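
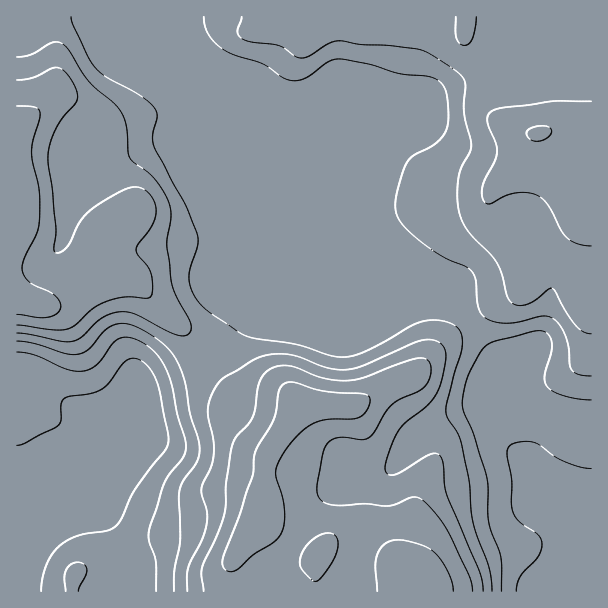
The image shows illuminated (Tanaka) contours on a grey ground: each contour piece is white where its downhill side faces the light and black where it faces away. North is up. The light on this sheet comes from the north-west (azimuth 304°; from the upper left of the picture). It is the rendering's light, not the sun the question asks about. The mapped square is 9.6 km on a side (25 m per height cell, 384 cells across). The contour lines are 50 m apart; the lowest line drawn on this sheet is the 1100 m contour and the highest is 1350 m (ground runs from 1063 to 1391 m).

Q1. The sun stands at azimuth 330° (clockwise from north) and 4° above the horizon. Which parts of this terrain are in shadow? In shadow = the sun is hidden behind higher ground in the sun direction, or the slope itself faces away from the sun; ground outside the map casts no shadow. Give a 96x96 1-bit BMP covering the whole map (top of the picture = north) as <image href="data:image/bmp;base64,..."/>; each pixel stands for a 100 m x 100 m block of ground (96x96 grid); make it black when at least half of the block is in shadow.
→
<image width="96" height="96" href="data:image/bmp;base64,Qk2+BAAAAAAAAD4AAAAoAAAAYAAAAGAAAAABAAEAAAAAAIAEAAATCwAAEwsAAAIAAAAAAAAA////AAAAAAAAAAAAAAAAAAAf/AAAAAAAAAAAAAAP/AAAAAAAAAAAAAAH/gAAAAAAAAAAAAAD/AAAAAAAAAAAAAAB/AAAAAAAAAAAAAAAAAAAAAAAAOAAAAAAAAAAAAAAAfAAAAAAAAAAAAAAAfgAAAAAAAAAAAAAAPgAAAAAAAAAAAAAAHgAAAADwAAAAAAAADgAAAAH4AAAAAAAABAAAAAP8AAAAAAAAAAAAAAP8AAAAAAAAAAAAAAf8AAAADgAAAAAAAAf8AAAAHwAAAAAAAAP4AAAAP4AAAAGBAAP4AAAAf4AAAAf/wAP4AAAA/8AAAAf/4Af4AAcB/8AAAc//8Af4AA+B/+AAA///+A/4AA+D//AAB///+B/wAB+H//AAA////j/wAD+H//gAA//////wAD8P//gAAf/////wAD8f//gAAP/////gAD8f//gAAH/////gAB4///gAAH/////gAAB///gAAD/////gAEB///gAAAAf///AAcD///gAAAAH///AA8H///gAAAAD///AB8H///gAAAAA///AB8P///wAAAAAP//gB8f///wAAAAAB//4Acf///wAAAAAA///wE////wAAAAAAf//8B////wAAAAAAP//+D////4AAAAAAH//+D////4AAAAAAD//+D////4AAAAAAA///H////4AAAAAAAP/+H////wAAAAAAAH/+P////gAAAAAAAD/+P///+AAAAAAAAB/+H///8AAAAAAAAAf8CAP/wAAAAAAAAAH8AAH/wDAAAAAAAAD4AAB/gPgAAAAAAABwAAAGAfAAAAAAAAAAAAAAA/AAAAAAAAAAAAAAB/AAAAAAAAAAAcAAB/gAAAAAAAAAA+AAB/gAAAAAAAAAF+AAD/wAAAAAAAAAN/AAP/wAAAAAAAAAf/AAf4AAAAAAAAAAf/AA/4AAAAAAAAAAN/AA/wAAAAAAAAAAF/AB/wAAAAAAAAAAA/AA/wAAAAAAAAAAA/AAfgAAAAAAAAIAA/AAPgAAAAAAAAcAA/AAAAAAAAAAAA8AAfgAAAAAAAAAAA+AAfwAAAAAAAAAAAeAAf4AAAAAAAAAAAOAAP4AAAAAAAAAAAGAAH4AAAAAAAAAAAB+AP8AAAAAAAAAAAB/Af8AAAAAAAAAAAA/Af8AAAAAAAAAAAA/A/+AAAAAAAAAAAAfA/+AAAAAAAAAAAAPA/+AAAAAAAAAAAAAA/+AAAAAAAAAAAAAAf+AAAAAAAAAAAAAAP8AAAAAAHwAAAAAAH8AAAAAAf8DAAAAAD4AAAAAB/+fwAAAAB4AAAAA////4AAAAAwAAAAD////4AAAAAAAAAAf////4AAAAAAAAAA/////8AAAAAAAAAB/////8AAAAAAAAAD/////+cAAAAAAAAP/P////+AAAAAAAAf/H///5+AAAAAAAAf/H//wA+AAAAAAAAf/D//wAcAAAAAAAAD+B//gAAAAAAAAAAAAA//gAAAAAAAAAAAAA8fgAAAAAAAAAAAAAIDAAAAAAAAAAAAAAAAAAAAAA="/>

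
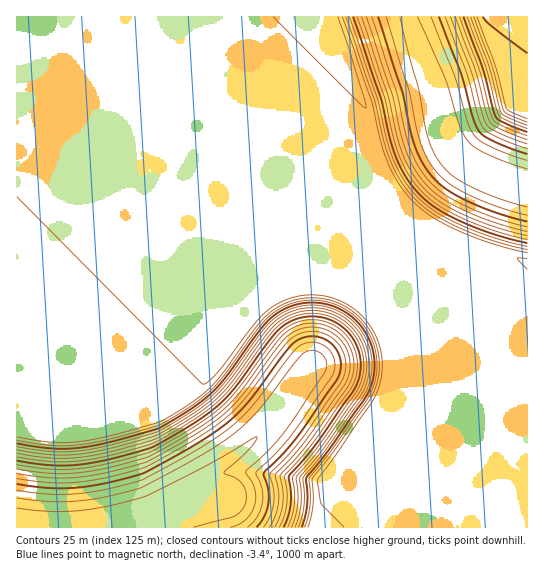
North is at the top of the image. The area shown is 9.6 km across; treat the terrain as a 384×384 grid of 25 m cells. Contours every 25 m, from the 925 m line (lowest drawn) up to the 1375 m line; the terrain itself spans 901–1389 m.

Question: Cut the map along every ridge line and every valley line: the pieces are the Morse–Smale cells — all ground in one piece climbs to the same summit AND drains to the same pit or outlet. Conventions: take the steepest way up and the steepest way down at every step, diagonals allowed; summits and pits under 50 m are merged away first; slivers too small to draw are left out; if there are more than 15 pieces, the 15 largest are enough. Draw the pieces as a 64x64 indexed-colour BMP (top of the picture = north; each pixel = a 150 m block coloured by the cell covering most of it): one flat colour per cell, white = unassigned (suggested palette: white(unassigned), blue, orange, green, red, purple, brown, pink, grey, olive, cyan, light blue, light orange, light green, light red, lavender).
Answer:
<image width="64" height="64" href="data:image/bmp;base64,Qk12CAAAAAAAAHYAAAAoAAAAQAAAAEAAAAABAAQAAAAAAAAIAAATCwAAEwsAABAAAAAAAAAA////ALR3HwAOf/8ALKAsACgn1gC9Z5QAS1aMAMJ34wB/f38AIr28AM++FwDox64AeLv/AIrfmACWmP8A1bDFABERERERERERERERERERERERERERERERERERERERERERERERERERERERERERERERERERERERERERERERERERERERERERERERERERERERERERERERERERERERERERERERERERERERERERERERERERERERERERERERERERERERERERERERERERERERERERERERERERERERERERERERERERERERERERERERERERERERERERERERERERERERERERERERERERERERERERERERERERERERERERERERERERERERERERERERERERERERERERERERERERERERERERERERERERERERERERERERERERERERERERERERERERERERERERERERERERERERERERERERERERERERERERERERERERERERERERERERERERERERERERERERERERERERERERERERERERERERERERERERERERERERERERERERERERERERERERERERERERERERERERERERERERERERERERERERERERERERERERERERERERERERERERERERERERERERERERERERERERERERERERERERERERERERERERERERERERERERERERERERERERERERERERERERERERERERERERERERERERERERERERERERERERERERERERERERERERERERERERERERERERERERERERERERERERERERERERERERERERERERERERERERERERERERERERERERERERERERERERERERERERERERERERERERERERERERERERERERERERERERERERERERERERERERERERERERERERERERERERERERERERERERERERERERERERERERERERERERERERERERERERERERERERERERERERERERERERERERERERERERERERERERERERERERERERERERERERERERERERERERERERERERERERERERERERERERERERERERERERERERERERERERERERERERERERERERERERERERERERERERERERERERERERERERERERERERERERERERERERERERERERERERERERERERERERERERERERERERERERERERERERERERERERERERERERERERERERERERERERERERERERERERERERERERERERERERERERERERERERERERERERERERERERERERERERERERERERERERERERERERERERERERERERERERERERERERERERERERERERERERERERERERERERERERERERERERERERERERERERERERERERERERERERERERERERERERERERERERERERERERERERERERERERERERERERERERERERERERERERERERERERERERERESERERERERERERERERERERERERERERERERERERERESIiIRERERERERERERERERERERERERERERERERERERIiIiIhERERERERERERERERERERERERERERERERERESIiIiIiEREREREREREREREREREREREREREREREREREiIiIiIiIREREREREREREREREREREREREREREREREREiIiIiIiIhEREREREREREREREREREREREREREREREREiIiIiIiIiEREREREREREREREREREREREREREREREREiIiIiIiIiIREREREREREREREREREREREREREREREREiIiIiIiIiIhEREREREREREREREREREREREREREREREiIiIiIiIiIiEREREREREREREREREREREREREREREREiIiIiIiIiIzMRERERERERERERERERERERERERERERESIiIiIiIjMzMxERERERERERERERERERERERERERERESIiIiIiIzMzMzERERERERERERERERERERERERERERERIiIiIiIzMzMzMREREREREREREREREREREREREREREREiIiIiIzMzMzMxEREREREREREREREREREREREREREREiIiIiIjMzMzMzERERERERERERERERERERERERERERESIiIiIjMzMzMzMRERERERERERERERERERERERERERERIiIiIiMzMzMzMxEREREREREREREREREREREREREREREiIiIiIzMzMzMzERERERERERERERERERERERERERERESIiIiIjMzMzMzMRERERERERERERERERERERERERERESIiIiIiMzMzMzMxERERERERERERERERERERERERERERIiIiIiMzMzMzMzERERERERERERERERERERERERERERIiIiIiIzMzMzMzMREREREREREREREREREREREREREREiIiIiIjMzMzMzMxERERERERERERERERERERERERERESIiIiIjMzMzMzMzERERERERERERERERERERERERERESIiIiIiMzMzMzMzMRERERERERERERERERERERERERERIiIiIiIzMzMzMzMxEREREREREREREREREREREREREREiIiIiIzMzMzMzMzEREREREREREREREREREREREREREiIiIiIjMzMzMzMzMRERERERERERERERERERERERERESIiIiIiMzMzMzMzMxERERERERERERERERERERERERERIiIiIiMzMzMzMzMz"/>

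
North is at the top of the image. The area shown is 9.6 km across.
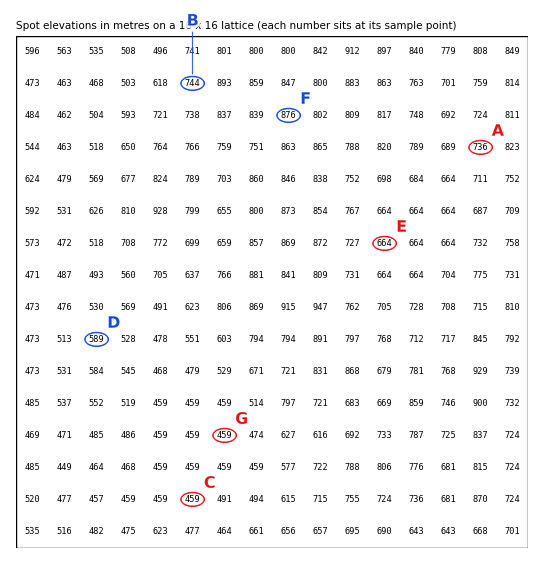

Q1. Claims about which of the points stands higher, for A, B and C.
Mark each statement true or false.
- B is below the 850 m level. true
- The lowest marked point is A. false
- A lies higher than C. true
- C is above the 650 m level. false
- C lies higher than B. false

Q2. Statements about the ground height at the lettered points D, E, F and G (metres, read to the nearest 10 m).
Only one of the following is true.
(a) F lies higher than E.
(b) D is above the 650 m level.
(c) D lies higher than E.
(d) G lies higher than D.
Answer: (a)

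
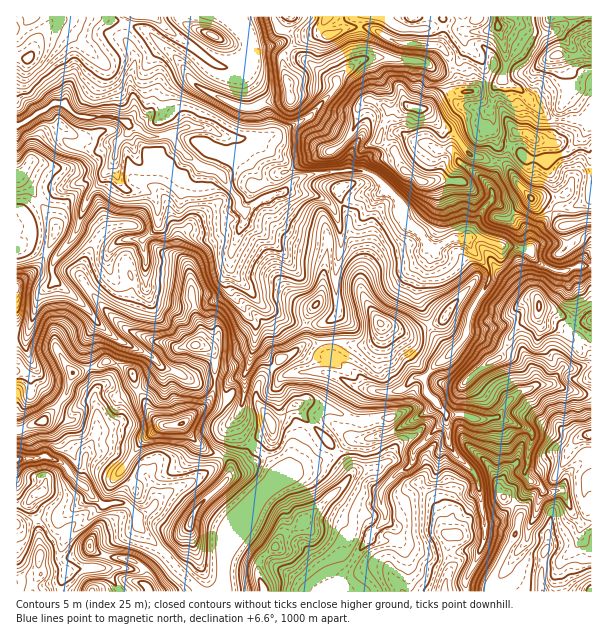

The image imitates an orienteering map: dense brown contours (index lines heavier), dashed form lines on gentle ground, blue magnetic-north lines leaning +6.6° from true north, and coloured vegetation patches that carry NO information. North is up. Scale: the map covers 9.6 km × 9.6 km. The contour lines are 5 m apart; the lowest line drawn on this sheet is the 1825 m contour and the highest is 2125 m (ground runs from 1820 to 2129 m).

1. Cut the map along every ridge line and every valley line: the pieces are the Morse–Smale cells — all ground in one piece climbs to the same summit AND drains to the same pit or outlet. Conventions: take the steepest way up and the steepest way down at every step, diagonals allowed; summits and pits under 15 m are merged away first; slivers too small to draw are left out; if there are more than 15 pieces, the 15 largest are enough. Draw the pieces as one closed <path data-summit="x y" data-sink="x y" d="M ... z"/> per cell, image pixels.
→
<path data-summit="591 591" data-sink="17 126" d="M155 16l-23 0-6 11-2 9 10 20 0 9-4 12 0 12 3 6 1 16-6 11-17-6-31 0-5-1-10-11-11-1-38 23 0 122 14-2 26 12-4 8 2 12 9 11 9 6 3 0 35-24 2 5 8 7 26 0 0 10 7 8 18 5 17 0 6-4 16 0 9-2 10-9-1-12 3-9 4 9-5 11 26 34-2 21 27 29 3 2 16-4 23 0 15 4 18 10 10 2-10-15-26-19-4-30 12-10-2-44 6-24-2-19-8-18 31-15 15 0 7-3-1-5-12-11-12-5-43 4-15 2-8 5-12-21-36-23 2-17 0-19-8-32-3-2-16 0-9-5-20-16-27-18z"/><path data-summit="417 108" data-sink="17 126" d="M326 16l-92 1 14 21 4 11 27-6 6 1 42 34 10 3-3 9-26 28-32 16-28 4 34 22 12 21 14-6 34-5 18 0 12 5 26 26 6 20 12 8 6 7 5 9 7 5 19-12 29 0 18 8 28 4 2-2 0-8-6-13-32-27-2-18 6-11 3-16-1-11 17 4 12 10 21 2 16-6 6-4 13-13 5-8 0-4-6-5-30 0-16-12-11-12-5 5 2 18-4 6 0 7-2 1-18-27-13-4-11-11-12 1-2-2-10-33-10-11-39-3-35-17-22 2-15 8-5-9z"/><path data-summit="539 306" data-sink="17 126" d="M482 238l-14 0 0 2 6 12 14 17 0 13-19 33-3 20-4 7-36 33-2 8 3 10 20 22 18 0 12 5 21-4 7-11 13-13 18-7 15-1 28 10 12 0 1-128-16 0-9 5-10 0-15-6-10-10-2-5-30-4z"/><path data-summit="380 323" data-sink="17 126" d="M386 190l-8 4-15 0-31 15 5 7 5 20 0 10-6 24 2 44-10 7-2 6 4 27 26 19 12 15 6 3 16 1 12-2 14-12 9 0 13-16 13-9-18-20-15-34 0-15 12-24 4-5 0-4-7-6-5-9-18-15-6-20z"/><path data-summit="591 591" data-sink="17 126" d="M465 415l-19 1 2 27 6 10 18 17 4 7 10 50-4 19-16 32 0 13 125 1 1-68-10 0-5-5-16-29-12 3-4-1-6-8-9-3-4-5-2-5 4-4 0-14 4-13-2-9-33-15-9 4-11 0z"/><path data-summit="444 591" data-sink="17 126" d="M446 421l-32 31 0 7-4 6-14 9-12 14-4 6 0 9 5 9 0 7 9 9-2 8-5 5-9 0-10-4-26 39-2 6 5 10 121-1 0-13 16-32 4-19-10-50-4-7-21-21-3-6 0-15z"/><path data-summit="264 591" data-sink="17 126" d="M437 403l-5 6-33 19-16 8-33 4-13 13 13 15 0 8-51 52-14 6-9 12-16 14-1 18 5 14 80-1-4-9 2-6 25-34 3-8 15-15 0-7-5-9 0-9 4-6 12-14 14-9 4-6 0-7 32-32 0-6z"/><path data-summit="29 59" data-sink="17 126" d="M131 16l-114 0-1 109 11-4 27-18 11 1 10 11 5 1 31 0 17 6 6-11 0-9-4-13 0-12 4-12 0-9-10-20z"/><path data-summit="195 345" data-sink="17 126" d="M231 270l-3 9 1 12-10 9-9 2-16 0-6 4-17 0-15-4-8-6-2-13-26 0-8-7-2-5-37 25 38 40 39 19 14 13 12 4 22 12 29 0 6-5 10-3 4-5 9-38-2-12-8-9-16-22 5-11z"/><path data-summit="182 423" data-sink="17 459" d="M108 361l-17 7 0 4 6 12-3 14 3 10 0 23-11 21-2 22-5 8 16 17 9 6 16-3 6-13 11-11 9-3 6 13 4 14 15-12 27-12 22-17 1-5-17-6-22-26-21 0-13-14-4-12-8-11-3-13-8-7z"/><path data-summit="191 522" data-sink="17 459" d="M252 445l-21 24-3-8-6-4-10 12-21 13-27 12-15 17-11 7 0 6 7 10 55 58 16 0 7-7 1-31 17-21 17-33 14-14 5-9 1-4-4-8z"/><path data-summit="591 435" data-sink="17 126" d="M551 384l-15 1-18 7-13 13-7 12 32 14 2 9-4 13 0 14-4 4 5 9 10 4 6 8 4 1 12-3 16 29 5 5 9-1 1-128-13-1z"/><path data-summit="182 423" data-sink="17 126" d="M98 324l-10 11-3 9 5 22 5 1 13-6 21 9 4 4 3 13 8 11 4 12 13 14 21 0 22 26 18 7 7-11-1-18 8-11 6-13 4-15-2-12-11 2-6 5-33-2-18-10-12-4-14-13-30-13z"/><path data-summit="417 108" data-sink="498 27" d="M497 16l-170 0-3 11 5 9 15-8 22-2 35 17 39 3 10 11 10 33 2 2 12-1 11 11 13 4 16 25 4 2 4-14-2-18 4-6-22-17 4-12 0-9-8-30z"/><path data-summit="42 422" data-sink="17 126" d="M56 282l-9 6-10 12-12 42 5 20-9 8-5 1 1 59 24-8 15-14 11-15 5-18 18-7-5-24 3-9 9-12-9-14z"/>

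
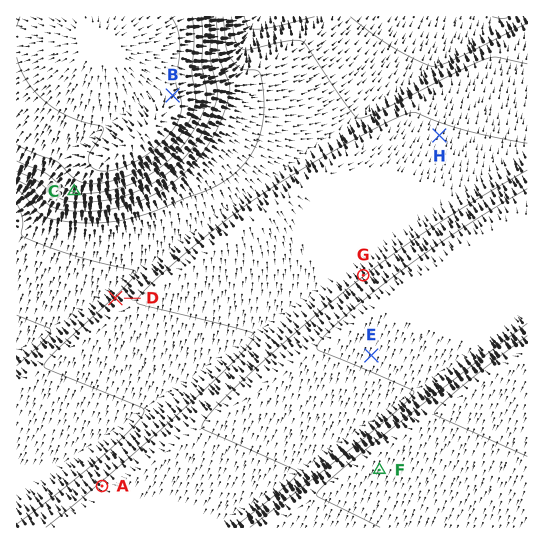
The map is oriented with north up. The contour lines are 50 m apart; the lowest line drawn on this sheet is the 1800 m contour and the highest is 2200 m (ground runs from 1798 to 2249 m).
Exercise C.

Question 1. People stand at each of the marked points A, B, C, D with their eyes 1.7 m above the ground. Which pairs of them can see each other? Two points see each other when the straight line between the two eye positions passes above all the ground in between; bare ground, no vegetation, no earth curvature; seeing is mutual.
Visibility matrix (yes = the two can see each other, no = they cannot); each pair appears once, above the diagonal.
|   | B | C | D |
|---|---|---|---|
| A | no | yes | no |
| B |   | no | no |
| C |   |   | yes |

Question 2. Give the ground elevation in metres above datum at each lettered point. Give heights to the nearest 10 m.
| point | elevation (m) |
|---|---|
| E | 2060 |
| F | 2120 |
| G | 2000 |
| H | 1960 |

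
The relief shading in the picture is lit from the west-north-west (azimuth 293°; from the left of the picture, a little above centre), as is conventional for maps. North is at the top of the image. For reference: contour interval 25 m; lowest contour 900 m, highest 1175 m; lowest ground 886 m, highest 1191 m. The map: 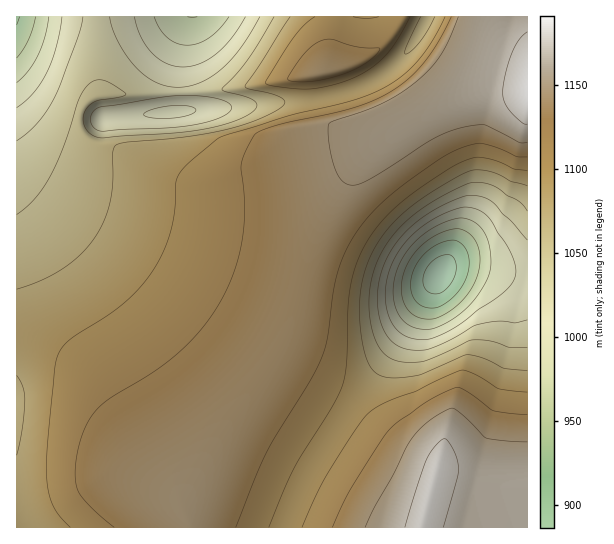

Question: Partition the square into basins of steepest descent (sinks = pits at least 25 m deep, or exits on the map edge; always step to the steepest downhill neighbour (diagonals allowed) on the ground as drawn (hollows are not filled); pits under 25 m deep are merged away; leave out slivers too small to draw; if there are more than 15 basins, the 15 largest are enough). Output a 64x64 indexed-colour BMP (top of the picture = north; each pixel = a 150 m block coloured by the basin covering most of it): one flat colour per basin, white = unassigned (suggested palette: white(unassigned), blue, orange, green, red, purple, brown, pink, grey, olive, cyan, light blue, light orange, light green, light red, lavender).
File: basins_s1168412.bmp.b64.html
<image width="64" height="64" href="data:image/bmp;base64,Qk12CAAAAAAAAHYAAAAoAAAAQAAAAEAAAAABAAQAAAAAAAAIAAATCwAAEwsAABAAAAAAAAAA////ALR3HwAOf/8ALKAsACgn1gC9Z5QAS1aMAMJ34wB/f38AIr28AM++FwDox64AeLv/AIrfmACWmP8A1bDFABERERERERERERERIiIiIiIiIiIiIiIiIiIiIiIiIiIiERERERERERERERIiIiIiIiIiIiIiIiIiIiIiIiIiIiIREREREREREREREiIiIiIiIiIiIiIiIiIiIiIiIiIiIhERERERERERERESIiIiIiIiIiIiIiIiIiIiIiIiIiIiERERERERERERERIiIiIiIiIiIiIiIiIiIiIiIiIiIiIRERERERERERERESIiIiIiIiIiIiIiIiIiIiIiIiIiIhEREREREREREREREiIiIiIiIiIiIiIiIiIiIiIiIiIiERERERERERERERESIiIiIiIiIiIiIiIiIiIiIiIiIiIREREREREREREREREiIiIiIiIiIiIiIiIiIiIiIiIiIhERERERERERERERESIiIiIiIiIiIiIiIiIiIiIiIiIiEREREREREREREREREiIiIiIiIiIiIiIiIiIiIiIiIiIRERERERERERERERESIiIiIiIiIiIiIiIiIiIiIiIiIhEREREREREREREREREiIiIiIiIiIiIiIiIiIiIiIiIiERERERERERERERERERIiIiIiIiIiIiIiIiIiIiIiIiIRERERERERERERERERESIiIiIiIiIiIiIiIiIiIiIiIhERERERERERERERERERIiIiIiIiIiIiIiIiIiIiIiIiERERERERERERERERERESIiIiIiIiIiIiIiIiIiIiIiIREREREREREREREREREREiIiIiIiIiIiIiIiIiIiIiIhERERERERERERERERERESIiIiIiIiIiIiIiIiIiIiIiEREREREREREREREREREREiIiIiIiIiIiIiIiIiIiIiIRERERERERERERERERERERIiIiIiIiIiIiIiIiIiIiIhEREREREREREREREREREREiIiIiIiIiIiIiIiIiIiIiERERERERERERERERERERERIiIiIiIiIiIiIiIiIiIiIREREREREREREREREREREREiIiIiIiIiIiIiIiIiIiIhERERERERERERERERERERERIiIiIiIiIiIiIiIiIiIiEREREREREREREREREREREREiIiIiIiIiIiIiIiIiIiIRERERERERERERERERERERERIiIiIiIiIiIiIiIiIiIhEREREREREREREREREREREREiIiIiIiIiIiIiIiIiIiERERERERERERERERERERERESIiIiIiIiIiIiIiIiIiIRERERERERERERERERERERERIiIiIiIiIiIiIiIiIiIhERERERERERERERERERERERESIiIiIiIiIiIiIiIiIiERERERERERERERERERERERERIiIiIiIiIiIiIiIiIiIREREREREREREREREREREREREiIiIiIiIiIiIiIiIiIhERERERERERERERERERERERESIiIiIiIiIiIiIiIiIiEREREREREREREREREREREREREiIiIiIiIiIiIiIiIiIRERERERERERERERERERERERESIiIiIiIiIiIiIiIiIhERERERERERERERERERERERERIiIiIiIiIiIiIiIiIiERERERERERERERERERERERERESIiIiIiIiIiIiIiIiIRERERERERERERERERERERERERIiIiIiIiIiIiIiIiIhERERERERERERERERERERERERESIiIiIiIiIiIiIiIiERERERERERERERERERERERERERIiIiIiIiIiIiIiIiIRERERERERERERERERERERERERESIiIiIiIiIiIiIiIhEREREREREREREREREREREREREREiIiIiIiIiIiIiIiERERERERERERETMzMzMRERERERESIiIiIiIiIiIiIiIRERERERERERMzMzMzMzMzMxEREREiIiIiIiIiIiIiIhERERERERETMzMzMzMzMzMzMzMxERIiIiIiIiIiIiIiERERERERETMzMzMzMzMzMzMzMzMzESIiIiIiIiIiIiIRERERERMzMzMzMzMzMzMzMzMzMzMzEiIiIiIiIiIiIhERERETMzMzMzMzMzMzMzMzMzMzMzMzIiIiIiIiIiIiERERETMzMzMzMzMzMzMzMzMzMzMzMRERIiIiIiIiIiIRERERMzMzMzMzMzMzMzMzMzMzMzERERERIiIiIiIiIhEREREzMzMzMzMzMzMzMzMzMzMzERERERERIiIiIiIiERERETMzMzMzMzMzMzMzMzMzMzMRERERERERIiIiIiIREREREzMzMzMzMzMzMzMzMzMzMxERERERERERIiIiIhERERERRERERDMzMzMzMzMzMzMxERERERERERERIiIiERERERFEREREREREREREMzMzMzEREREREREREREREREREREREUREREREREREREREREQzMRERERERERERERERERERERERRERERERERERERERERERBERERERERERERERERERERERFEREREREREREREREREREEREREREREREREREREREREREUREREREREREREREREREQRERERERERERERERERERERERRERERERERERERERERERBERERERERERERERESERERERFEREREREREREREREREREEREREREREREREREiIREREREUREREREREREREREREREQRERERERERERERESIhERERERRERERERERERERERERERBERERERERERERERIi"/>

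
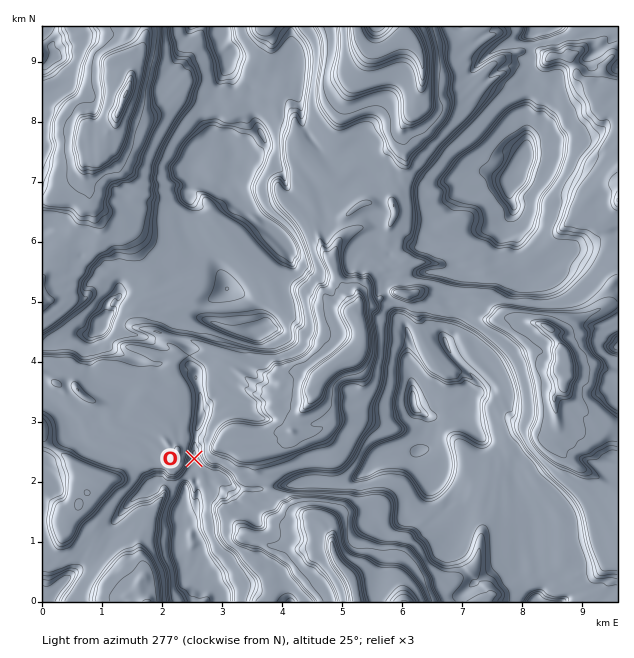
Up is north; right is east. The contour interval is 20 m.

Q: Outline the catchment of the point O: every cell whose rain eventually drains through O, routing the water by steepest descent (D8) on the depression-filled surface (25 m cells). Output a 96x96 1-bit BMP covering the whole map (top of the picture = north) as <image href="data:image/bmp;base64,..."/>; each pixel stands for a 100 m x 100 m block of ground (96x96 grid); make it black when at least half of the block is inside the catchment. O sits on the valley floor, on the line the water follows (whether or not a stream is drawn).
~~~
<image width="96" height="96" href="data:image/bmp;base64,Qk2+BAAAAAAAAD4AAAAoAAAAYAAAAGAAAAABAAEAAAAAAIAEAAATCwAAEwsAAAIAAAAAAAAA////AAAAAAAAAAAAAAAAAAAAAAAAAAAAAAAAAAAAAAAAAAAAAAAAAAAAAAAAAAAAAAAAAAAAAAAAAAAAAAAAAAAAAAAAAAAAAAAAAAAAAAAAAAAAAAAAAAAAAAAAAAAAAAAAAAAAAAAAAAAAAAAAAAAAAAAAAAAAAAAAAAAAAAAAAAAAAAAAAAAAAAAAAAAAAAAAAAAAAAAAAAAAAAAAAAAAAAAAAAAAAAAAAAAAAAAAAAAAAAAAAAAAAAAAAAAAAAAAAAAAAAAAAAAAAAAAAAAAAAAAAAAAAAAAAAAAAAAAAAAAAAAAAAAAAAAAAAAAAAAAAAAAAAAAAAAAAAAAAAAAAAAAAAAAAAAAAAAAAAAAAAAAAAAAAAAAAAAAAAAAAAAAAAAAAAAAAAAAAAAAAAAAAAAAAAP4AAAAAAAAAAAAAAf//AAAAAAAAAAAAA///8AAAAAAAAAAAB///8AAAAAAAAAAAD///8AAAAAAAAAAAP///+AAAAAAAAAAAP///+AAAAAAAAAAAP////AAAAAAAAAAAP////AAAAAAAAAAAH///gAAAAAAAAAAAAP/+AAAAAAAAAAAAAP/4AAAAAAAAAAAAAP/wAAAAAAAAAAAAAP/gAAAAAAAAAAAAAP+AAAAAAAAAAAAAAPgAAAAAAAAAAAAAAAAAAAAAAAAAAAAAAAAAAAAAAAAAAAAAAAAAAAAAAAAAAAAAAAAAAAAAAAAAAAAAAAAAAAAAAAAAAAAAAAAAAAAAAAAAAAAAAAAAAAAAAAAAAAAAAAAAAAAAAAAAAAAAAAAAAAAAAAAAAAAAAAAAAAAAAAAAAAAAAAAAAAAAAAAAAAAAAAAAAAAAAAAAAAAAAAAAAAAAAAAAAAAAAAAAAAAAAAAAAAAAAAAAAAAAAAAAAAAAAAAAAAAAAAAAAAAAAAAAAAAAAAAAAAAAAAAAAAAAAAAAAAAAAAAAAAAAAAAAAAAAAAAAAAAAAAAAAAAAAAAAAAAAAAAAAAAAAAAAAAAAAAAAAAAAAAAAAAAAAAAAAAAAAAAAAAAAAAAAAAAAAAAAAAAAAAAAAAAAAAAAAAAAAAAAAAAAAAAAAAAAAAAAAAAAAAAAAAAAAAAAAAAAAAAAAAAAAAAAAAAAAAAAAAAAAAAAAAAAAAAAAAAAAAAAAAAAAAAAAAAAAAAAAAAAAAAAAAAAAAAAAAAAAAAAAAAAAAAAAAAAAAAAAAAAAAAAAAAAAAAAAAAAAAAAAAAAAAAAAAAAAAAAAAAAAAAAAAAAAAAAAAAAAAAAAAAAAAAAAAAAAAAAAAAAAAAAAAAAAAAAAAAAAAAAAAAAAAAAAAAAAAAAAAAAAAAAAAAAAAAAAAAAAAAAAAAAAAAAAAAAAAAAAAAAAAAAAAAAAAAAAAAAAAAAAAAAAAAAAAAAAAAAAAAAAAAAAAAAAAAAAAAAAAAAAAAAAAAAAAAAAAAAAAAAAAAAAAAAAAAAAAAAAAAAAAAAAAAAAAAAAAAAAAAAAAAAAAAAAAAAAAAAAAAAAAAAAAAAAAAAAAAAAAAAAAAAAA="/>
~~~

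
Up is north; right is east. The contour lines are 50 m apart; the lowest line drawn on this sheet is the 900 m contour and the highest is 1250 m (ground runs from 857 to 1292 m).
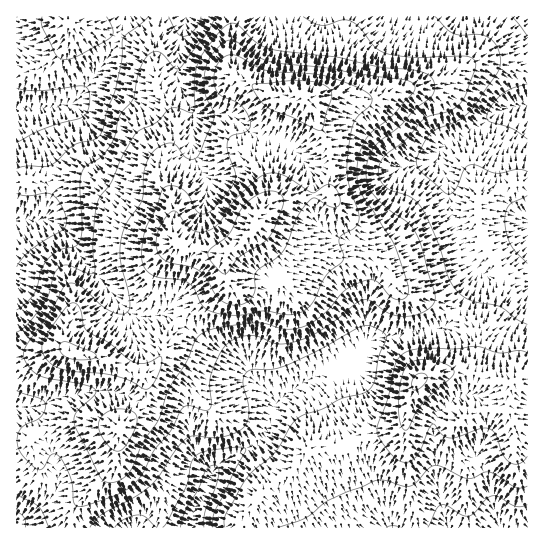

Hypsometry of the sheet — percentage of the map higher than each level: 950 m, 88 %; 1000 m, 67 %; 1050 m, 45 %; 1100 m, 29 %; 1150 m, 16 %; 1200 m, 5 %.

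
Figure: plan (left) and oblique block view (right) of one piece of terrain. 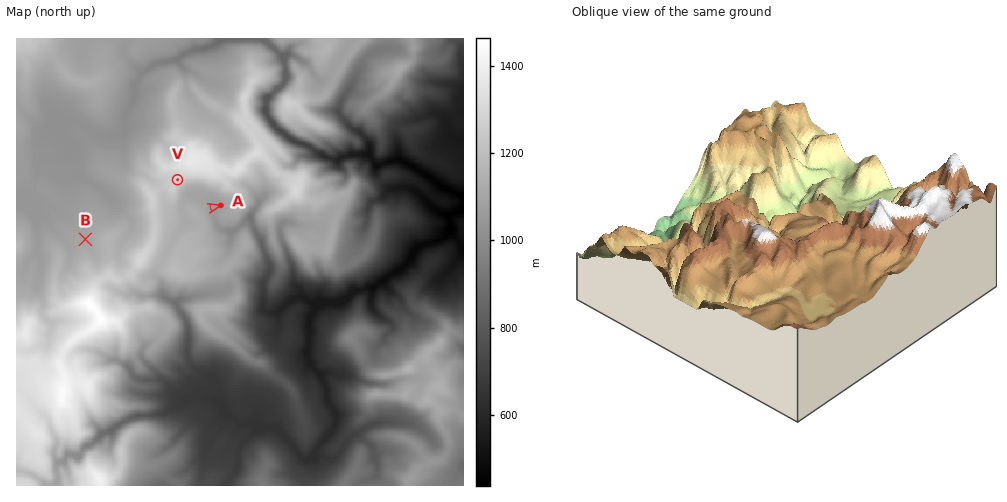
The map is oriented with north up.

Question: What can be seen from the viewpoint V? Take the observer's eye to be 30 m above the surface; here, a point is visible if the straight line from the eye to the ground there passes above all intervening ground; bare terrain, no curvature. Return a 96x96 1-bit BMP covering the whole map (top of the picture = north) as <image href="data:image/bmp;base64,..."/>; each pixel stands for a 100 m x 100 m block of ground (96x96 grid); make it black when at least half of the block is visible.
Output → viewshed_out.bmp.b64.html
<image width="96" height="96" href="data:image/bmp;base64,Qk2+BAAAAAAAAD4AAAAoAAAAYAAAAGAAAAABAAEAAAAAAIAEAAATCwAAEwsAAAIAAAAAAAAA////AAAAAAAAADAAEAAcAD4P8AAAADgAAAAIAB4D+AAAAHwAAAAAAB8D+AAAB/4AAAAAAA+D/AAAA/gAAAAAAA+D/wAAAfkDAAAAAAfH/+AAAeEBwAAAAAfHnwAAAEMAAAAAAAPsBgAAAAcAAAAAAAPwBAAAAAMAAAAAAAXgAAAAAAEDAAAAAAL/4AAAAAHOAAAAAAMfgAAAAAD8AAAAAAEAAAAAAAAQAAAAAAGAAAAAAAAAAAAAAAHAAAAAAAAAAAAAAADgAAAAABAAAAAAAAHgAAAAABAAAAAAAAHgAAAAAAAAAAAAAAPgAwAAAAAAAAAAAAP584AAAAAAAAAAAAP/8QAAAAAAAAAAAAH4GGAAAAAAAAAAAABgAGAAAAAAAAAAAAB+AHAAAAAAAAAAAAB/8OAAAAAAAAAAAAB/+AAAAAAAAAAAAADB/wCAAAAAAAAAAADA/wAAAAAAAAAAAADA/4AAAAAAAAAAAAAA/8AAAAAAAAAAAAYA/+AwAAAAAAAAAAcA/+AwAAEAAAAAAAeA//A4AAEAAAAAAAP+cHg4AAIAAAAAAAH/ADk4AD4AAAAAAAH4ADh4AD+AgAAAAADgAAB4AH/DAwAAAAAAAADwAPv+A/wAAAAAAADg//g8AD4AAAAAAADA//AAAAMAAAAAAACA3+AAAAEAAAAAAACA88AAAAAAAAAAAACA78AMAAAAAAAAAACA++YAAAAAAAAAAADA8f4AHxAAAAAAAADA8/4D+fgAAgAAAADAZ/wD/B4ABgAAAADgZxwz/g8ABAAAAADgQAHz/48ADCAAAADggAD///+BGOAAAADwAAA///vDGeAAAADwAAAP//PCP/AAAADwAAAH///CP/AAAADwAAAH/5jCPgAAAADwAAAH/5AGAAAAAADwAAAH//gOAAAAAADwAAAH//4MAAAAAADwAAAH//4OAAAAAAD4AAAH//8HAAAAAAD+AAAHf/+DgAAAAAD/gAAHf/+B4AAAAAD/wAAPf/8AcAAAAAD34AAPf/gAMAAAAAD/+AAf//gAeAAAAAD//gAf//gAeAAAAAD///gD/+AAOAAAAAD///wB/4IAAAAAAAD///gAPgAAAAAAAAD///AAAAAAAAAAAAD//8AAAAAAAAAAAAD//4AAAAAAAAAAAAD//wAAAAAAAAAAAAD//AAAAAAAAAAAAAD//AAAAAAAAAAAAAD/8AAAAAAAAAAAAAD/4AAAAAAAAAAAAAD/wAAAAAAAAAAAAAD/gAAAAAAAAAAAAAD/AAAAAAAAAAAAAAD+AAAAAAAAAAAAAAD8AAAAAAAAAAAAAAD8AAAAAAAAAAAAAAD4AAAAAAAAAAAAAAB4AAAAAAAAAAAAAABwAAAAAAAAAAAAAABwAAAAAAAAAAAAAAAwAAAAAAAAAAAAAAAgAAAAAAAAAAAAAACgAAAAAAAAAAAAAACgAAAAAAAAAAAAAADgAAAAAAAAAAAAAADAAAAAAAAAAAAAAADgAAAAAAAAAAAAAADgAAAAAAAAAAAAAADgAAAAAAAAAAAAAAA="/>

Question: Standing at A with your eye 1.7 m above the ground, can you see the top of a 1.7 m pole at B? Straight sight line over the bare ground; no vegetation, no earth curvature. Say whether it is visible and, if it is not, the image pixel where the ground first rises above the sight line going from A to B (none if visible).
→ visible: false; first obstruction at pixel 206 209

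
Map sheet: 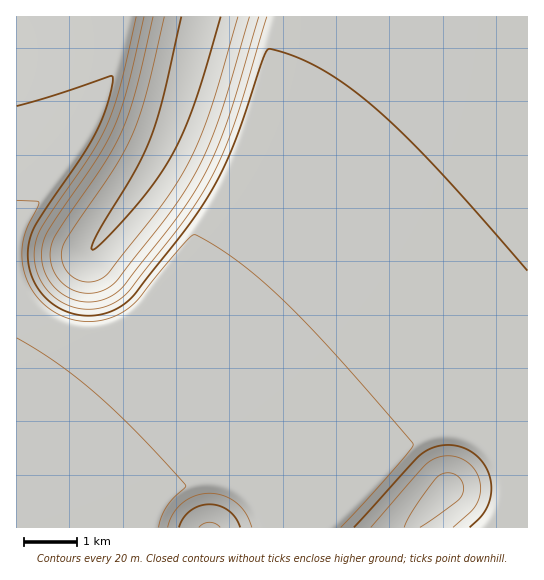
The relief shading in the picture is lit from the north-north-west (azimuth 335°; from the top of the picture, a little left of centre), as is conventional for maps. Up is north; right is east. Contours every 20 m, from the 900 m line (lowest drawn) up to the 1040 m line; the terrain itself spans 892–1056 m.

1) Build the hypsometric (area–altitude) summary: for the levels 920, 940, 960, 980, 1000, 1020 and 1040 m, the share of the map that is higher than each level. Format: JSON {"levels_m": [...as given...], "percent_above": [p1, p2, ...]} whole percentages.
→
{"levels_m": [920, 940, 960, 980, 1000, 1020, 1040], "percent_above": [93, 90, 88, 84, 66, 31, 8]}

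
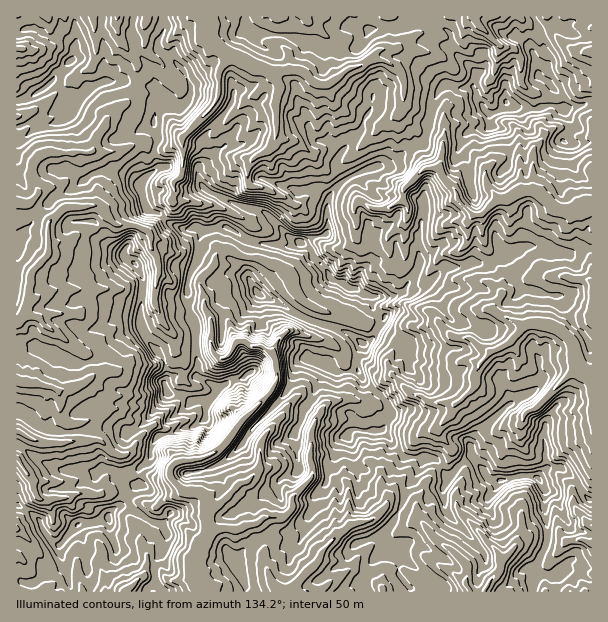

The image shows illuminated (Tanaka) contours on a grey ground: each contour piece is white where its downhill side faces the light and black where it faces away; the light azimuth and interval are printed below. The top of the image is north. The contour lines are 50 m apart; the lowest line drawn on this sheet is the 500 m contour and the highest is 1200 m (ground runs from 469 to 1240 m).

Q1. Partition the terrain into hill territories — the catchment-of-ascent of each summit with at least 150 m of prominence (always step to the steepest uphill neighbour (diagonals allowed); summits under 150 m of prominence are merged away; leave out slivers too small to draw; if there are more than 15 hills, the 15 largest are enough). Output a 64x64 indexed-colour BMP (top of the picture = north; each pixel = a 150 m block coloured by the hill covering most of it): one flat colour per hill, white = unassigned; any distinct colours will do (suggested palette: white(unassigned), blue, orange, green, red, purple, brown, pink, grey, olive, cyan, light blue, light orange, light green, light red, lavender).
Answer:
<image width="64" height="64" href="data:image/bmp;base64,Qk12CAAAAAAAAHYAAAAoAAAAQAAAAEAAAAABAAQAAAAAAAAIAAATCwAAEwsAABAAAAAAAAAA////ALR3HwAOf/8ALKAsACgn1gC9Z5QAS1aMAMJ34wB/f38AIr28AM++FwDox64AeLv/AIrfmACWmP8A1bDFABEREREREREREREREREREREREREREREREREzERERERERERERERERERERERERERERERERERERERERETMxERERERERERERERERERERERERERERERERERERERERMzMREREREREREREREREREREREREREREREREREREREREzMxEREREREREREREREREREREREREREREREREREREREzMzMRERERERERERERERERERERERERERERERERERERMzMzMzERMxERERERERERERERERERERERERERERERERMzMzMzMzMzMzERERERERERERERERERERERERERERERMzMzMzMzMzMzMREREREREREREREREREREREREREREREzMzMzMzMzMzMRERERERERERERERERERERERERERERETMzMzMzMzMzMRERERERERERERERERERERERERERERERMzMzMzMzMzMxEREREREREREREREREREREREREREREREzMzMzMzMzMzERERERERERERERERERERERERERERERERMzMzMzMzMzMzERERERERERERERERERERERERERERERETMzMzMzMzMzMREREREREREREREREREREREREREREREREzMzMzMzMzMxERERERFEERFEREERERERERERERERERETMzMzMzMzMzERERERFEQREURERBERERERERERERERERMzMzMzMzMzMRERFEREREERREREQRERERERERERERERMzMzMzMzMzMxEREUREREREREREREEREREREREREREREzMzMzMzMzMzERERERRERERERERERBERERERERERERERMzMzMzMzMzMREREREUREREREREREQRERERERERERERETMzMzMzMzMxEREREUREREREREREREEREREREREREREREzMzMzMzMzEREREUREREREREREREQRERERERERERERERMzMzMzMzMRERERREREREREREREREEREREREREREREREzMzMzMzMxERERERFEREREREREREQRERERERERERERETMzMzMzMxERERERERERFERERERERBEREREREREREREREzMzERMxERERERERERERFERBFERBERERERERERERERERMzEREREREREREREREREUREEUQRERERERERERERERERETERERERERERERERERERREQRERERERERERERERERERERERERERERERERERERERRERBERERERERERERERERERERERERERERERERERERERREREEREREREREREREREREREREREREREREREREREREREREUERERERERERERERERERERERERERERERERERERERERERERERERERERERERERERERERERERERERERERERERERERERERERERERERERERERERERERERERERERERERERERERERERERERERERERERERERERERERERERERERERERERERERERERERERERERERERERERERERERERERERERERERERERERERERERERERERERERERERERERERERERERERERERERERERERERERERERERERERERERERERERERERERERERERERERERERERERERERERERERERERERERERERERERERERERERERERERERERERERERERERERERERERERERERERERERERERERERERERERERERERERERERERERERERERERERERERERERERERERERERERERERERERERERERERERERERERERERERERERERERERERERERERERERERIhERERERERERERERERERERERERERERERERERERERESIiIRERERERERERERERERERERERERERERERERERERESIiIhERERERERERERERERERERERERERERERESEREREiIiIiERERERERERERERERERERERERERERERESIRERESIiIiIRERERERERERERERERERERERERERERERIiIiERIiIiIhEREREREREREREREREREREREREREREREiIiIiIiIiIiERERERERERERERERERERERERERERERESIiIiIiIiIiIRERERERERERERERERERERERERERERERIiIiIiIiIiIhEREREREREREREREREREREREREREREiIiIiIiIiIiIiEREREREREREREREREREREREREREREiIiIiIiIiIiIiIRERERERERERERERERERERERERERESIiIiIiIiIiIiIhERERERERERERERERERERERERERERIiIiIiIiIiIiIiEREREREREREREREREREREREREREREiIiIiIiIiIiIiIRERERERERERERERERERERERERERESIiIiIiIiIiIiIhERERERERERERERERERERERERERERIiIiIiIiIiIiIiERERERERERERERERERERERERERERIiIiIiIiIiIiIiIRERERERERERERERERERERERERESIiIiIiIiIiIiIiIhERERERERERERERERERERERERERESIiIiIiIiIiIiERERERERERERERERERERERERERERERESIiIiIiIiIiERERERERERERERERERERERERERERERERESIiIiIiIiIREREREREREREREREREREREREREREREREREiIiIiIiIRER"/>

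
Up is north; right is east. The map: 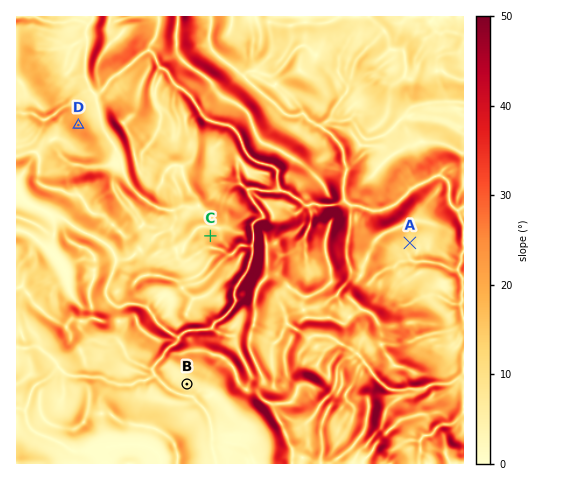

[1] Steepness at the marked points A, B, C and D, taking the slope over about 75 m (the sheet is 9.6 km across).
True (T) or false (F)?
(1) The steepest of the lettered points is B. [F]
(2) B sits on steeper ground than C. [F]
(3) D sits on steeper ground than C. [T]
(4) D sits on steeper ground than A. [T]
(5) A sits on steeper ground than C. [F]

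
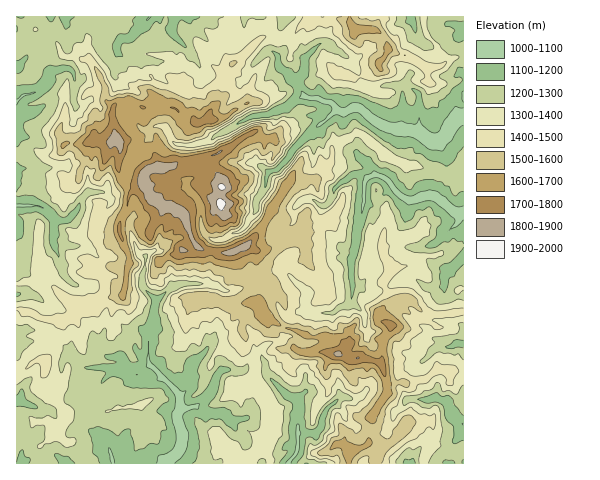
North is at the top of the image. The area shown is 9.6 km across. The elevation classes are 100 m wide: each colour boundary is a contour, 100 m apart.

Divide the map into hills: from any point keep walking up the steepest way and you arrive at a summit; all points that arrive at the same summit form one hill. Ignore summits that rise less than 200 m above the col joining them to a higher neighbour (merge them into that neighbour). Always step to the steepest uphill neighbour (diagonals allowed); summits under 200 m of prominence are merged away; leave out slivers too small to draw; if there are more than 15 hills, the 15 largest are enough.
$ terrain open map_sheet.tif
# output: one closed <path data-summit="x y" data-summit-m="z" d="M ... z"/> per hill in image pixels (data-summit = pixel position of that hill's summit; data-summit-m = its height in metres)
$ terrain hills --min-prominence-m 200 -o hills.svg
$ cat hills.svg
<path data-summit="221 203" data-summit-m="1941" d="M285 16l-269 1 1 447 447-1 0-346-9 4-13 17-9 3-8-4-8-5 3-15-2-23-11-8-5 5 1 21-3 17-19-5-21-16-9 0-5 4-9-2-7-8-13-4 2-8-2-6-14-9 1-17-14-5-9 0-4 3 7-8-3-21z"/><path data-summit="337 354" data-summit-m="1829" d="M283 269l-20 9-12 0-12 11-15 2-7 18 0 20-4 10 9-3 16-14 9 3 8 11-2 20 7 1 3 3 4 15 21 21 7 3 3 4-1 25 2 6 17-2 6-7 4-15 8-7 5 3 5 6 1 6 9 8 22 6 9 0 8-12 1-7 13-13-8-14 0-11 8-7 10 0 16-18 9-3-2-6-9-4-8-11-1-6-12-12-9-6-3-20-23 10-7 0-10-5-4 0-5 17-8 2-11 8-16 0-8-6 0-16z"/><path data-summit="356 29" data-summit-m="1670" d="M411 16l-125 0-5 11 3 14 0 7-3 5 14 1 9 5-1 16 14 9 2 6-1 9 12 3 11 10 10-4 9 0 15 13 15 7 11 1 2-17-1-21 5-5 5 2 6 6 2 23-3 15 13 8 8 1 8-7 9-13 9-5 0-88-10-4-7 0-16 19-7 1-8-9z"/>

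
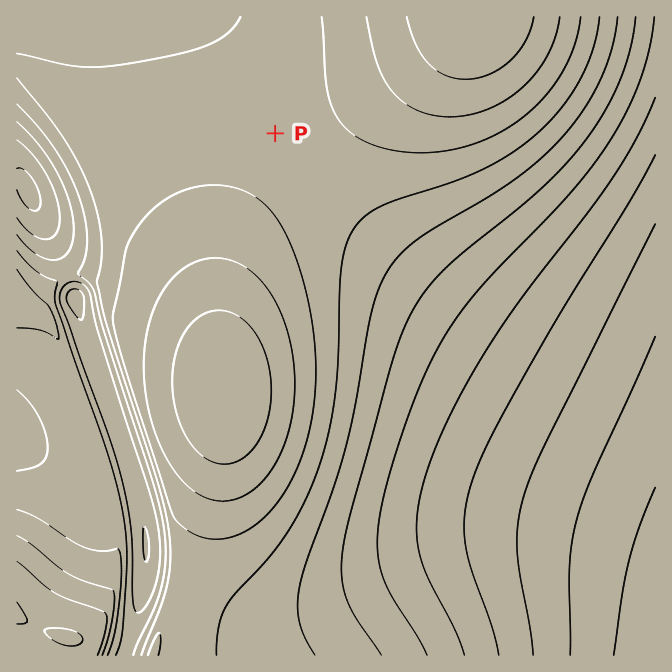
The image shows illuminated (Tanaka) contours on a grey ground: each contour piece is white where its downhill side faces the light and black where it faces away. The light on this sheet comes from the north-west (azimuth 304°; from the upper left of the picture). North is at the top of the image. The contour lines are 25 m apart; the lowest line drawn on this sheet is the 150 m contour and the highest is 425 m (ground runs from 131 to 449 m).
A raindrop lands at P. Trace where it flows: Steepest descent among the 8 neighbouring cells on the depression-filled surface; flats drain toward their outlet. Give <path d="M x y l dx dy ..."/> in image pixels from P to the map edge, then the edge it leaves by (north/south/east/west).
<path d="M275 133l-46-46-10-20 0-4-5-6-4-9-8-10 0-1-20-20"/>
exit: north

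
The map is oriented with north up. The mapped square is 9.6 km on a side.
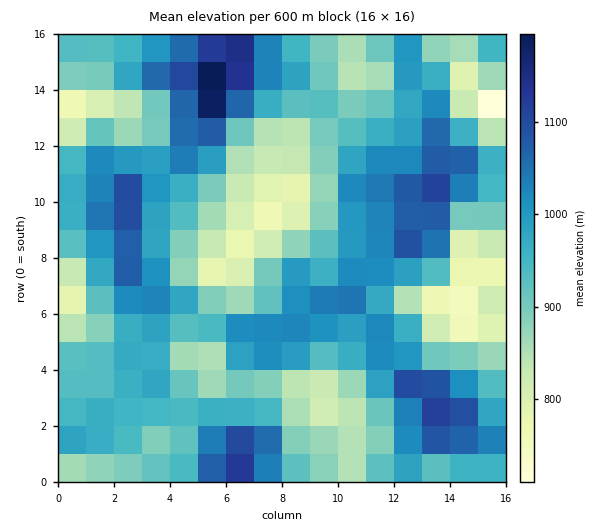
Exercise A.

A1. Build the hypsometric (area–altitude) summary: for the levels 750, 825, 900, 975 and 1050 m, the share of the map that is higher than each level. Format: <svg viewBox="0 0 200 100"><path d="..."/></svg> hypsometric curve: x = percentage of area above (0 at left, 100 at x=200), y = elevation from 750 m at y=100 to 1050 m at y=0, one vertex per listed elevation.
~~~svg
<svg viewBox="0 0 200 100"><path d="M194 100l-12-25-41-25-62-25-55-25"/></svg>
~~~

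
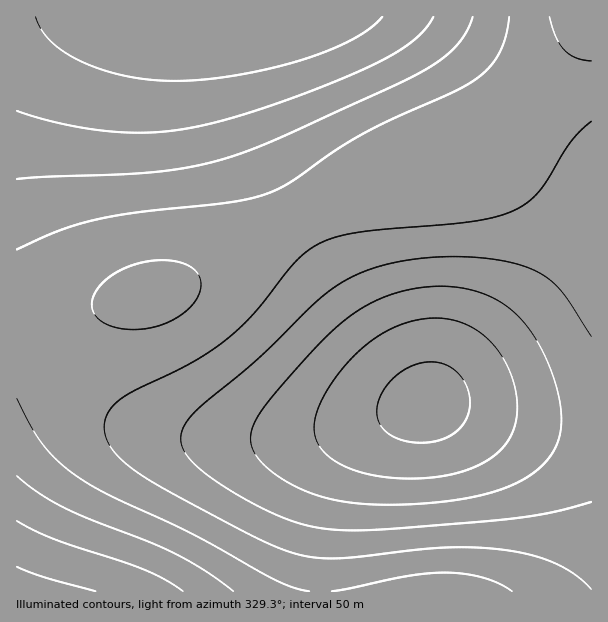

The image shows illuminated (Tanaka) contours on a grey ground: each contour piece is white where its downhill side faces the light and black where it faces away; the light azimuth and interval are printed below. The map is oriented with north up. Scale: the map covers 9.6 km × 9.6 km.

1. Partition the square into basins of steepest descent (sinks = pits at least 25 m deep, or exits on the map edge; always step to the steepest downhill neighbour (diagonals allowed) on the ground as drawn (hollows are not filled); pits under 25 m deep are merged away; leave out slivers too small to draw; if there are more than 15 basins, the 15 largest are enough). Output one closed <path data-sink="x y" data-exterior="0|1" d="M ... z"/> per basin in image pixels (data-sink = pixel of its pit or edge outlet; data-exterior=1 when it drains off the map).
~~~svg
<path data-sink="426 404" data-exterior="0" d="M591 20l-26 39-39 46-25 25-25 20-24 10-57 14-45 16-48 24-99 60-36 16-50 12-21 8-30 15-48 31-2 3 0 232 575 1z"/><path data-sink="278 17" data-exterior="1" d="M591 16l-574 0-1 341 50-32 30-15 21-8 50-12 36-16 88-54 59-30 45-16 57-14 24-10 25-20 37-38 51-66 3-6z"/>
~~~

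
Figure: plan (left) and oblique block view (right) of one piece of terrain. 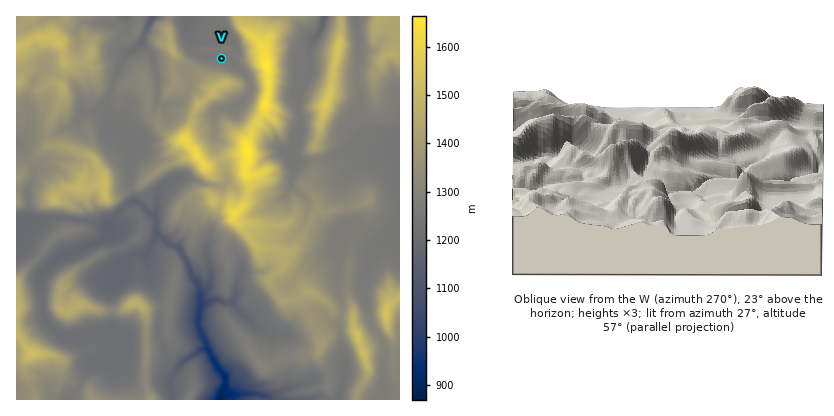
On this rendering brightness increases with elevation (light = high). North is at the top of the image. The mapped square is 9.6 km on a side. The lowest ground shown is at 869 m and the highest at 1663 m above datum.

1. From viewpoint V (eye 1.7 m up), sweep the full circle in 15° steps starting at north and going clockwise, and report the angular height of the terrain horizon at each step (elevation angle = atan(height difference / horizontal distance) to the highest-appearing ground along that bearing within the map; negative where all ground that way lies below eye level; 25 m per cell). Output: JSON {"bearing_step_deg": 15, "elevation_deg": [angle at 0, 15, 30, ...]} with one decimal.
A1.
{"bearing_step_deg": 15, "elevation_deg": [3.9, 9.0, 16.2, 19.8, 19.7, 19.8, 20.1, 18.5, 15.7, 14.2, 14.5, 20.8, 20.4, 17.3, 14.0, 11.4, 9.3, 6.5, 7.3, 8.0, 5.9, 2.4, 3.0, 3.6]}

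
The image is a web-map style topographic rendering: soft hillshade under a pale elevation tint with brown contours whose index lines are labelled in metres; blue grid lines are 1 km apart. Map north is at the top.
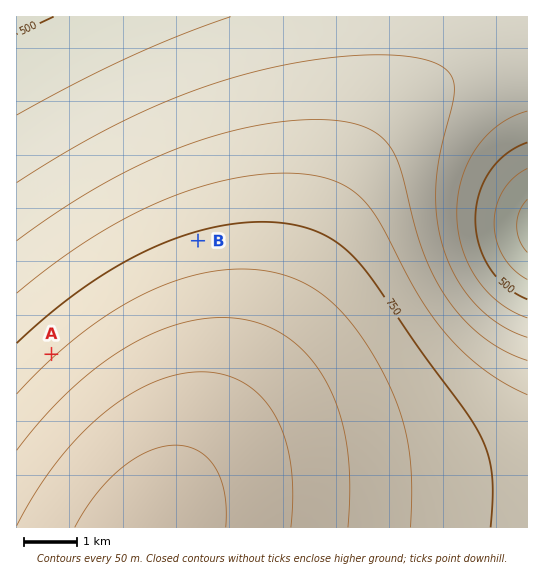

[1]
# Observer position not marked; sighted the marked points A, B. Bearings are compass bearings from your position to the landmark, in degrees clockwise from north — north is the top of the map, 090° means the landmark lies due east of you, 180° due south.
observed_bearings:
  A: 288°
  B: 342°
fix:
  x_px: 256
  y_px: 421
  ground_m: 910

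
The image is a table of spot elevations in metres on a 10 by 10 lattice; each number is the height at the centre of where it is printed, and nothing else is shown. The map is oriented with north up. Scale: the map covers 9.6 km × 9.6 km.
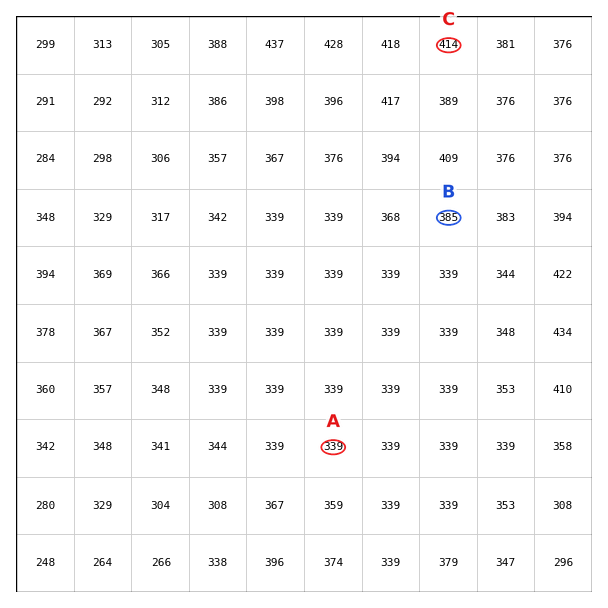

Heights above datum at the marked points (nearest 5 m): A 340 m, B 385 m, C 415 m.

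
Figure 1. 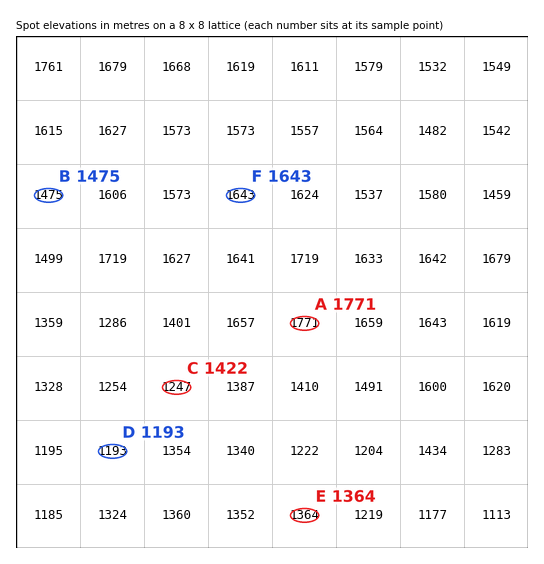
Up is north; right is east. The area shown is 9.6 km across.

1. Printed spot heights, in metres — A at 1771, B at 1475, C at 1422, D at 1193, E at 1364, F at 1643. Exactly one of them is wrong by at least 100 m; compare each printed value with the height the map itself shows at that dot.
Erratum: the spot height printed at C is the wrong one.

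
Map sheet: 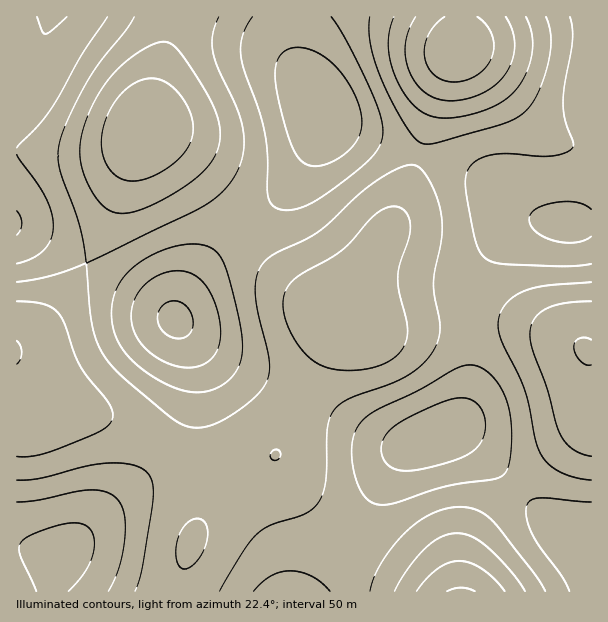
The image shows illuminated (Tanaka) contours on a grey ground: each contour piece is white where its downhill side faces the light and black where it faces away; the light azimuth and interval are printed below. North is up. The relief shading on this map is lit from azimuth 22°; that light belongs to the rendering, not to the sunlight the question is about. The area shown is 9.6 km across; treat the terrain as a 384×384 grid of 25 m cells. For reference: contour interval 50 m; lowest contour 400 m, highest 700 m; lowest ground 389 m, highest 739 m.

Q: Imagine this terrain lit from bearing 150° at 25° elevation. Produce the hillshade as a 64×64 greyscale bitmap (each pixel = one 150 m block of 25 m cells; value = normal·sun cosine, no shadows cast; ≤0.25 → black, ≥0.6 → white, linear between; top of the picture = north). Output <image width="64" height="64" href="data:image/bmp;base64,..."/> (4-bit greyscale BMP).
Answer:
<image width="64" height="64" href="data:image/bmp;base64,Qk12CAAAAAAAAHYAAAAoAAAAQAAAAEAAAAABAAQAAAAAAAAIAAATCwAAEwsAABAAAAAAAAAAAAAAABEREQAiIiIAMzMzAERERABVVVUAZmZmAHd3dwCIiIgAmZmZAKqqqgC7u7sAzMzMAN3d3QDu7u4A////AIh3dlVEMzRVZ4mru7uqqZmYh3ZUQyIiIjRFVmZ3d3iIiHd2ZUQzNEVniaq7u6qpmZiHdlVDMiIjNEVWZmd3d3h4d3ZlVERERWeJqru7uqqZmId2ZUMyIiM0RVVmZnd3d4iId2ZVRERFZ4iaq7uqqpmYiHdlRDMiIzRFVmZmd3d3iIiHdmVUREVWeJmqqqqqmZmId2VUMzMzNEVWZmd3d3iJmYiHZlRERFZ3iZqqqqqpmYiHZlRDMzM0VWZnd3eIiJmZmYh2ZUREVWeImaqqqqmZmId2VEMzMzRVZnd4iIiZqqqqmYdmVURVZniJmqqqqpmZh3ZUQzMzNEVmd4iJmZq7u7uqmHZlVVVWd4iZqqqqqZmIdlRDMiM0RWZ4iZmqqrvMy7qph2ZVVVZneJmaqqqqmYh2VEMiIjNFZniJmqq7zMzMy6qYdmVVVmd4iZmaqqqZiHZUQyIiI0RWeImqq7vMzMzMuqmHdmZmZneImZmqqpmYdmVDMiIjNFZ3iZqru8zM3My7qZh3ZmZmd3iImZmqmZiHZUQyIiM0VWeImqu7zMzMzMu6mYd3ZmZnd4iJmZmZmYd2VEMzMzRFZniZqru7zMzMy7qpiHd2ZmZnd4iJmZmZmIdlVEMzNEVWd4maqru7vMu7uqmYh3ZmZmZneIiZmqqZiHdlVERERFVneImqqqu7u7uqqZiHdmZlVmZ3iJmaqqqpmHdmVUREVWZ3iJmZqqqqqqqZmId2ZVVVVmd4iZqru7qpmIdmVVVVVmd4iJmZmZmZmZiId2ZVVVVVZneJqru8y7uqmIdmVVVVZneIiImZmZmIiHdmZVVEREVWd4mqu8zMzMuqmHdmVVVmZ3eIiIiIiId3dmVVRERERVZniaq8zd3d3MupiHZmVWZnd4iIiId3d2ZlVUREQ0RFVmeJqrzN3d3dzLqYh2ZmZmd3iIiId3dmZVVERDMzNEVWd4mqvM3d7t3cu6mHdmZmd3eIiIh3dmZVVEQzMzNERVZ4iaq7zN3d3dzLqYh3Zmd3d4iIiHd2ZlVURDMzM0RVZniJmru8zd3dzMupmHd3d3eIiIiIh3dmZVREMzM0RFVneImaqrvMzMzMu6mYd3d3d4iIiIiId3ZmVURENERFVmd4iZmqqru7u7uqmYh3Zmd3d4iIiIiIh3ZmVURERFVWZ3iImZmaqqqqqqmYh3ZmZmd3d3iIiIiIh3dmVVRFVWZnd4iIiZmZmqqpmYh3ZmVVZmZmd3iJmZmZiHdmVVVVZmd3d4iIiImZmZmIh3ZlVVVVVVVmeImaqqqZiHdmVVVmZmd3d3eIiIiZiIh3ZVVERERERFVniZqru6qZh3ZmVVZmZmZnd3eIiIiIh3ZlREMzMzMzRWZ4mru7u6qYd2ZlVVVVZmZnd4iIiIiHdlVEMyIiIiI0VniavMzMuqmHdmVVVVVVVmZ3iImZmId2VUMyIiESEiNFeJq8zczLqZh2ZVVEREVVZneImZmZiHZVQzIiERESI0VnmrzN3cu6mHZlVEREREVWd4iZmpmYd2VEMyIhESIjRWeKvM3dzLqYd2VURDM0RFZniZqqqZiHZVRDMyIiIjNEZ4mrzd3MuqmHZlREMzNEVWeImqqqmYd2VVREMzMzM0VniavM3cy7qYd2VUQzMzRFZ3iZqqqZiHdmVVVERERERWeJq8zMzLupmHZlVEMzM0RWeImaqpmId3dmZmVVVVVVZ4mqvMzMy6qYh2ZVRDMzNEVniJmZmYiId3d3d2Z2ZmZniJq8zMzLuqmId2VUMzMzRFZ4iZmZiIiIiIiIh3d2ZmeImrvMzMu7qpmHdlRDMiM0RWeIiZmIiIiZmZmYiHdmd3iau8zMzLu6qZh3ZUMyIiNEVniImZiIiZmaqZmId3Z3eJqrvMzMy7uqmYdlQzIiIjRWd4iJmZmZmaqqqYh3dmd4iau8zMzLu7qpiHZUMiESI0VniJmZmZmZqqqZiHdmZneJqrvMzMu7uqmYdlQyIRIjRWeJmZmZmZmaqZmHdmVWZ4iau7zMu7u6qph2VDMiIiNFeImqqqqZmZmZmHdlVVVWeJmqu7u7u6qqmIdlQyIiNFZ4mqu7qqqZmZiIZlVERFVniZqqu7qqqqmZh2VEMzM0Vomru7u7qqmZiIdlVEMzRFZ4iZqqqqqqmZmHdlRDM0VniavMzMu6qZmId1VDMyMzRWeImZmZmZmZmYh3ZVREVWiavM3d3MuqmYh2VUMyIiM0VneIiZmZmZmZiId2VVVWeJq83e3dzLqpiHZVQyIhIjNFZneIiIiIiJmYiHdmZmZ4mrze7u3cy6mYd2VDMhERIzRWZ3d4iIiImZmYh3ZmZniavN7u7t3LupmHZlQyERESNEVmd3d4iIiZmZmId2ZmeJq83e7u3cy7qYh2VDIhERIjRVZnd3iIiJmZmZiHdmZ3iavM3d3d3MuqmYdlQyERESNEVmd3iIiJmZmZmId2ZmZ4mrvN3d3My7qpiHZUMhERIzRWd4iIiJmZmZmYh2ZVVWeImrzMzMzLuqqYdlQyIRIjRFZ4iJmZmZmZmZiHZlVFVWeJqru7u7u7qph3ZUMiIiNFZ3iZmZmZmZmZmHdlREREVneJqqu7u6qqmIdlQzIiM0VniJmqqqqpmZmIdmVDMzNFVniJmaqqqqqIh2VUMyMzRWeJmqqqqqmZmYh2VUMyIzRFZ3iImZmZmYiHZlQzMzNFZ4mqqqqqqZmZiHZlQzIiM0VWd4iIiZmZ"/>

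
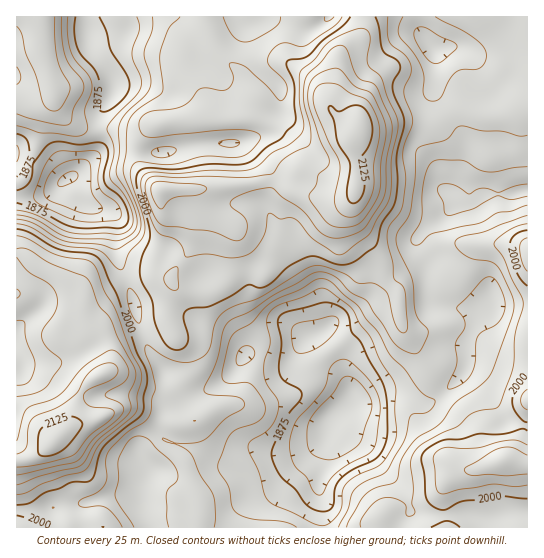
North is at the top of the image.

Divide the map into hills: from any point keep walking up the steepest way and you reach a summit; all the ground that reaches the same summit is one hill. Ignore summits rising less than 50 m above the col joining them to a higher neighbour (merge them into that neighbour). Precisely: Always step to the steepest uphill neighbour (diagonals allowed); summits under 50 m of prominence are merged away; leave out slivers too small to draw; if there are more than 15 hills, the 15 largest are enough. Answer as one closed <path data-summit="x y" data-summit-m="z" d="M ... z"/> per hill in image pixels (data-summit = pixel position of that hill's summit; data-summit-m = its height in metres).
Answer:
<path data-summit="358 130" data-summit-m="2143" d="M418 16l-89 0-4 5-14 8-10 0-34-12-22 8-5-3-2-6-153 1 4 28 19 26 5 12 0 7-14 27-3 36-19 20-8 4-1 4 7 13 8 9 24 8 8 6 2 41 16 41 12 44 19 30 19 19 6 3 8 0 20-10 19-16 9-14 10 0 20 6 15-1 16-23 49-25 26-17 17-18 11-6 19-6 1-7-12-20 14-15 14-8 8-9-4-13 8-8 8-27 2-13-6-12-26-39-2-12 3-27-3-6-12-15z"/><path data-summit="54 441" data-summit-m="2144" d="M17 159l0 369 305 0 1-26-4-12 0-8 6-21 0-16 6-27 20-19 4 2 8 0 23-8 16 0 21 11 7-1 12-8 21-21 2-5 2-28 13-27 9-12-12 6-28 0-18-4-4-11 1-27-2-1-24 10-21 20-26 17-49 25-16 23-15 1-20-6-10 0-9 14-11 11-24 13-12 2-6-3-19-19-16-23-16-55-15-37-2-41-8-6-24-8-8-9-8-15-8 1-13-11z"/><path data-summit="503 461" data-summit-m="2074" d="M491 297l-2 6-9 11-13 27 0 24-4 9-28 26-12 4-21-11-16 0-23 8-8 0-4-2-20 19-6 27 0 16-6 21 0 8 4 12 0 26 205-1 0-222-31-1z"/><path data-summit="41 17" data-summit-m="1969" d="M85 16l-69 1 0 141 30 11 13 11 6 0 12-7 18-18 2-5 2-33 14-27 0-7-5-12-19-26z"/><path data-summit="527 251" data-summit-m="2040" d="M527 191l-20 4-24 0-10 9-19 1-35 30-2 4 12 19-2 15 0 20 4 11 18 4 28 0 10-5 4-6 6 7 31-1z"/>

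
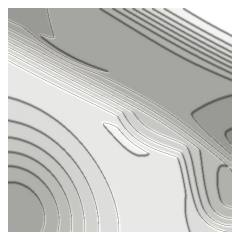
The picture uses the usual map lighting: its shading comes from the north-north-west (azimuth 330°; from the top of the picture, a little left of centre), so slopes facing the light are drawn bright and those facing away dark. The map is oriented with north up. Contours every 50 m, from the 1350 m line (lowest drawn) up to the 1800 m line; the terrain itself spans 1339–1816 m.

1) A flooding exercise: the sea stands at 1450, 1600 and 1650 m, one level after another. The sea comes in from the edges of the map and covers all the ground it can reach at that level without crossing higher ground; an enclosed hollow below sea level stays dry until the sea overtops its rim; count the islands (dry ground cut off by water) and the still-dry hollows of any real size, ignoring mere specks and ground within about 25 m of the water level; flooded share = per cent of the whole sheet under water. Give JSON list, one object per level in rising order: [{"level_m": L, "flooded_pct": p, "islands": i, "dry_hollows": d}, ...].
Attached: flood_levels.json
[{"level_m": 1450, "flooded_pct": 29, "islands": 0, "dry_hollows": 0}, {"level_m": 1600, "flooded_pct": 54, "islands": 0, "dry_hollows": 0}, {"level_m": 1650, "flooded_pct": 64, "islands": 0, "dry_hollows": 0}]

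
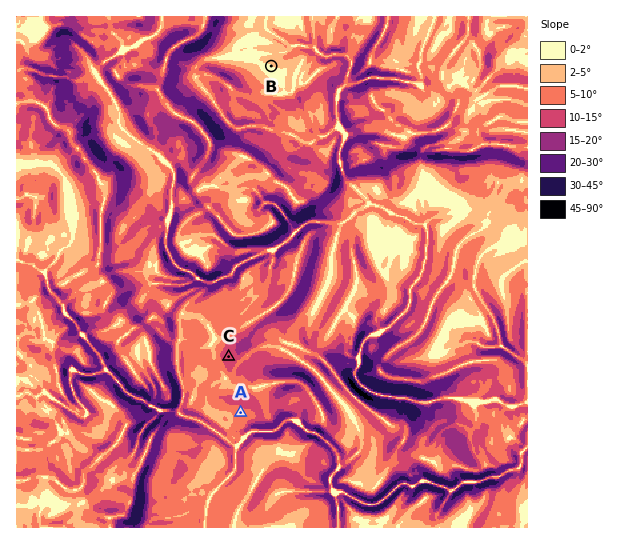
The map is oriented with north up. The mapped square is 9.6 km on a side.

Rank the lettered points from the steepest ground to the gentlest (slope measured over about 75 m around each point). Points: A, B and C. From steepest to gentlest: C A B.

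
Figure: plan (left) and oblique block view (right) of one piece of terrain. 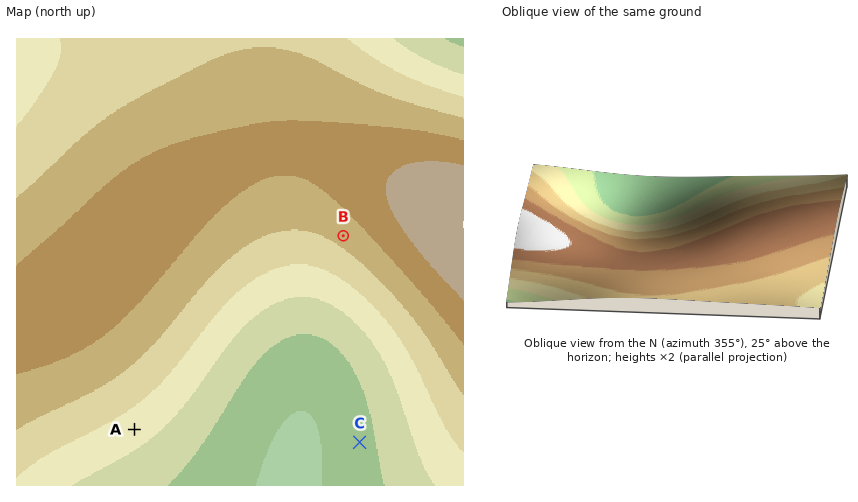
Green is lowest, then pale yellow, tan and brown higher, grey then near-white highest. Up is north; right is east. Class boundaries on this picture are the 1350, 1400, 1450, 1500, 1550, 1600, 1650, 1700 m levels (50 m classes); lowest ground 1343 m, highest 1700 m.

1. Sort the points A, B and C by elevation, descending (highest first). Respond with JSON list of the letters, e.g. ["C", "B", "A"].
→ ["B", "A", "C"]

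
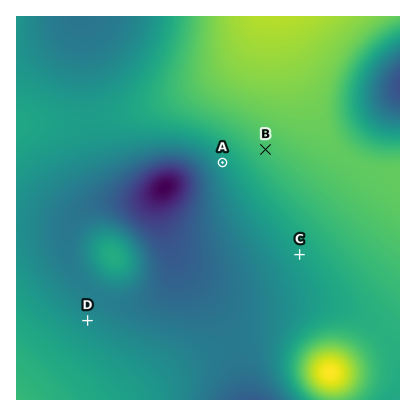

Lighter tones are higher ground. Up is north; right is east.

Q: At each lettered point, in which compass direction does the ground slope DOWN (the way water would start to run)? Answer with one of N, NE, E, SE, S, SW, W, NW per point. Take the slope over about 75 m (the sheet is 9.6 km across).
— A SW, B SW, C SW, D NE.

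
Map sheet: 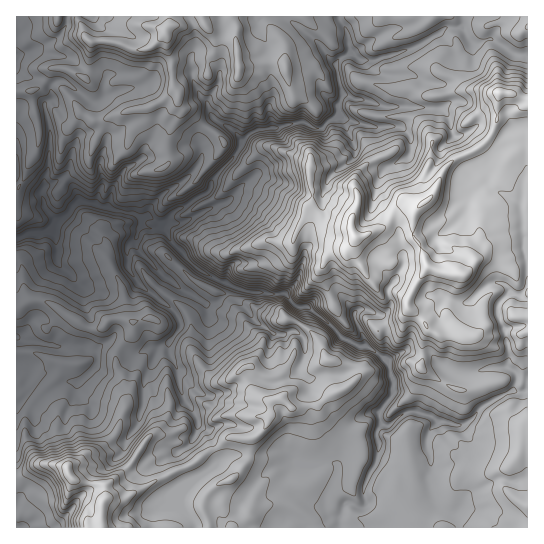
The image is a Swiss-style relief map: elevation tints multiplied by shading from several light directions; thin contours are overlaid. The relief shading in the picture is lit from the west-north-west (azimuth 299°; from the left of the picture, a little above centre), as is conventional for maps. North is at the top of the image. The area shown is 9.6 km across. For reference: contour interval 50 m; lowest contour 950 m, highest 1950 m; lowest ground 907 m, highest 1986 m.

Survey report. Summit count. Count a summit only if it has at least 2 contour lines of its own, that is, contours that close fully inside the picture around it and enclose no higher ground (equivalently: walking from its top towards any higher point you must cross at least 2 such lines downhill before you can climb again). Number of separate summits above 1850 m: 2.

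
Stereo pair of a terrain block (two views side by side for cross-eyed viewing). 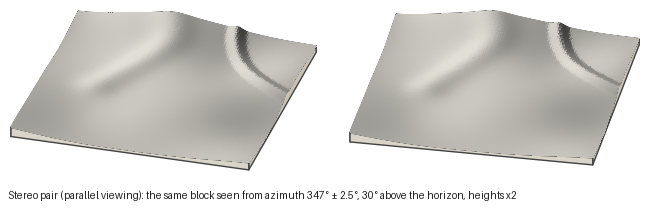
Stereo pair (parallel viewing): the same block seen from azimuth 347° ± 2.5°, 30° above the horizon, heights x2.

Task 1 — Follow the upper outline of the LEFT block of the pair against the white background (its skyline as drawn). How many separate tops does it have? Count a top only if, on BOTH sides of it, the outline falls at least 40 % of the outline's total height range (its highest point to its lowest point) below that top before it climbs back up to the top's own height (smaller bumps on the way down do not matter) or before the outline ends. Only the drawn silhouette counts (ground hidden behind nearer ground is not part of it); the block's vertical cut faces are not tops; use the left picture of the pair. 0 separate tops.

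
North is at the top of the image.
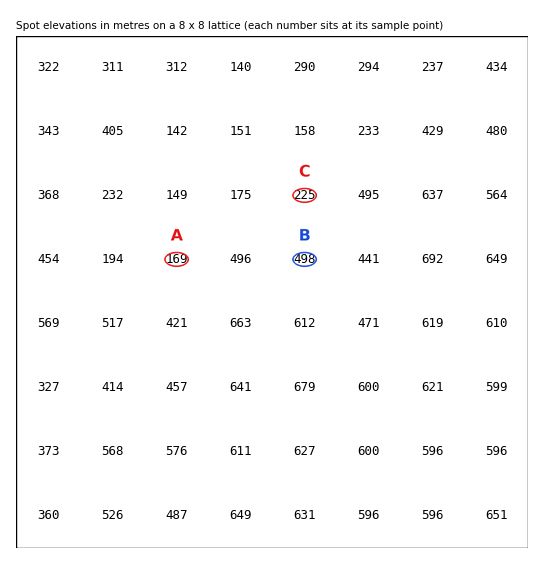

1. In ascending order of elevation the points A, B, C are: A C B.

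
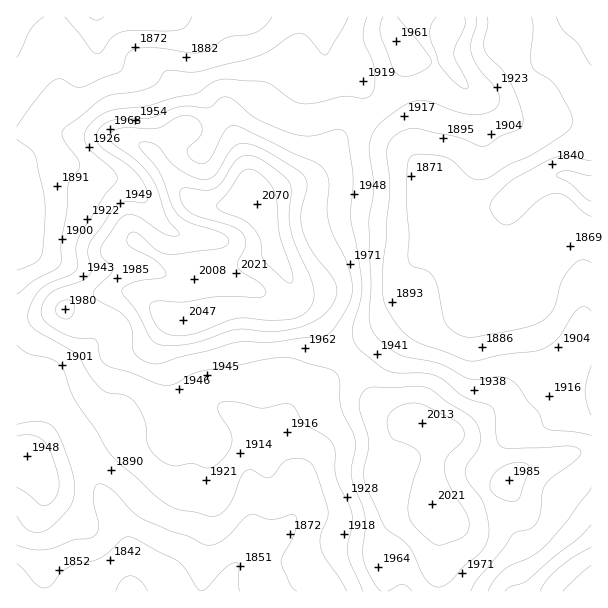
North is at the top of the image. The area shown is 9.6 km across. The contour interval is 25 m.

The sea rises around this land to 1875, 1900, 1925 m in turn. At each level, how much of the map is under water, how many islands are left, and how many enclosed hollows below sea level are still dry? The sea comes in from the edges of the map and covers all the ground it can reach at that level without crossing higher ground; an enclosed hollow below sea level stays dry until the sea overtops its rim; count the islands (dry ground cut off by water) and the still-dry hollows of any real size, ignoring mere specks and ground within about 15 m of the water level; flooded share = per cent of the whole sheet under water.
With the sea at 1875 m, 20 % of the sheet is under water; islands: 0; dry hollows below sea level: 0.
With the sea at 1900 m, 37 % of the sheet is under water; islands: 0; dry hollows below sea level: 0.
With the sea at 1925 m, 54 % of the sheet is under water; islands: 0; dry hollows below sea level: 0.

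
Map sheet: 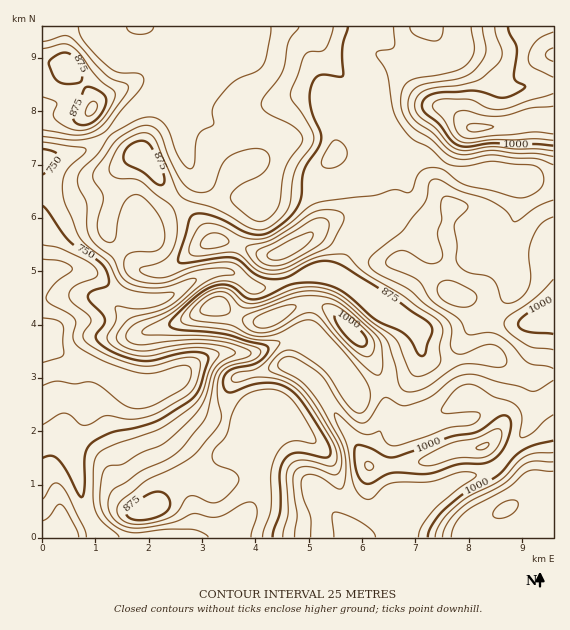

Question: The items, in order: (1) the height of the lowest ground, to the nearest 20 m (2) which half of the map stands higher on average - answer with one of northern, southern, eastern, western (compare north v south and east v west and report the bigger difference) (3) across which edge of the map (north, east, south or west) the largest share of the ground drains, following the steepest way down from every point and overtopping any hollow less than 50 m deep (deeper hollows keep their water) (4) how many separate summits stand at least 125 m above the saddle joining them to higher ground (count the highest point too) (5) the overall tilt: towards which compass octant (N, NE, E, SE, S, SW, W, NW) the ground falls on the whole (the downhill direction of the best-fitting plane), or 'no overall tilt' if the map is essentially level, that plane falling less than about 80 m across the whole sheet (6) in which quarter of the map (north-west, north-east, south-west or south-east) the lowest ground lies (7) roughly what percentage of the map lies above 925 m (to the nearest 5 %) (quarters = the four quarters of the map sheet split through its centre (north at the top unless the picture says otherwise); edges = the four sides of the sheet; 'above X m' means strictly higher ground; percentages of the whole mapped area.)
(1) About 660 m is the lowest elevation on the sheet.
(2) The eastern half stands higher on average than the western half.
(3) The largest share of the runoff leaves by the western edge.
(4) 2 summits rise at least 125 m above their surroundings.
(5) The general tilt is down to the west (the land rises towards the east).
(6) The lowest ground is in the south-west quarter.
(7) Roughly 35 % of the ground is higher than 925 m.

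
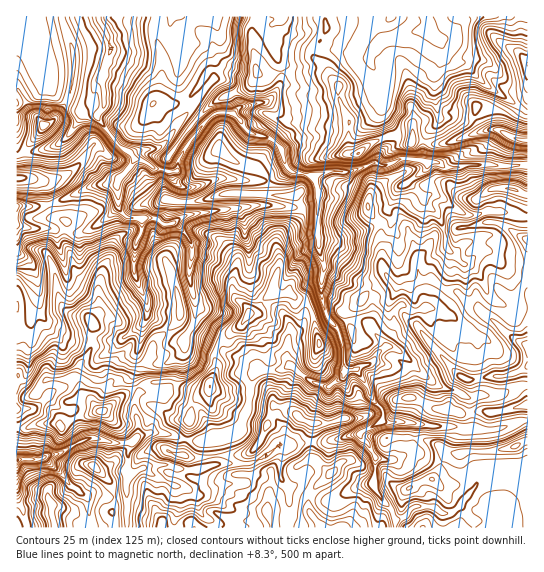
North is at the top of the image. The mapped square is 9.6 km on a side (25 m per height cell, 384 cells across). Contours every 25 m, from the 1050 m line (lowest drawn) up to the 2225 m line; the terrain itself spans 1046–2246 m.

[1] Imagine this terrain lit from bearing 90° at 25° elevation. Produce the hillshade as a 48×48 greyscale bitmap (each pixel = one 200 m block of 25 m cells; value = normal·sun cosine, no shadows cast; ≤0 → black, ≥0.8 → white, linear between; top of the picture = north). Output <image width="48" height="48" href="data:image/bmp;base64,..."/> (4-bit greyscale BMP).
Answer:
<image width="48" height="48" href="data:image/bmp;base64,Qk32BAAAAAAAAHYAAAAoAAAAMAAAADAAAAABAAQAAAAAAIAEAAATCwAAEwsAABAAAAAAAAAAAAAAABEREQAiIiIAMzMzAERERABVVVUAZmZmAHd3dwCIiIgAmZmZAKqqqgC7u7sAzMzMAN3d3QDu7u4A////AHMXyoZ6ciaWiXZ3Z5hmiIm7uTSJeIiIiTEou4V7gjeXdmd2WKhYqXirqGaJd3eImRApy4V6glmYdlVmV6hpqYisc3l2iXd4mQBL2WR7hHmXZVVmV5hnmqq4ImmImYd4iQA5pFWclXh2ZlZ3Z4dmabzHNlV5mZh4iBNTAUjNl2Z3d2VnVnZ3aLvaaGVXiIiIiGZAAEirhWVXmYdnh2VXl3vsZmZVaJiIiHdlZDaIYyWKqXZTi5ZXqHq1SHZFiId2iXdDnaZGljZ3mYhyKadou7xxSId4mHd1Q1ZVm5VJyVQ0m5mEBZZHmr3JVnd3d3eIZVQ1d1WdyFVEmZu2E2WKl4zelGVWeIZ5mVVEZlacx2dUZ5u5ImirqImpEnd3ioZ3ZiWGVnmIqXdTNZzaM4mruXmUA2moiHd3ZjNYd4iJhnd0JK3KVYm8u2d0RViFNHh4iHM3aKiJmHZ1EI3JiJl0j+dEZmZSJpdniHRIZZmJmImGADvKiKgjr/iFRnQjeYd2Q4U2Y2qpp2qoACqpiachn+SZdkImmIh2ModVU0nKl1m4IAaZmagxv8KahTJZiIhkNIdlMknMyEaaUAFpqrlE7lOoZTWJiHZWh5hjElm73GNaogAGq8lr+weXZUeIhlV5h6lSNFi8zGFKxQAEq6eP5CeHZ3eHZViZd7lDdTa820BMswAod4i/4SWHZ3iHZnmHd7k0hSW91wJ9kABoVXrv0BRWVoiHeIh3dqcmlTW/5AOdYAKJQ4v/4AI0aHeKmHZ4dnQYljOv0gS+YAJ5Q53f4gISeWeaqGV3ZQA6lkN+4QS+cAJ4U4//siECiWerl2d2VQF5mFRt4wGNcASXI6//ohADeGabhnd2Q0RniYVI1yRWAEeWE47/kRADd3iJdohlRTVmeblnqGlQAlZ1I3v/gAEmh4qGRXZ4iTRniJvJZUR4ZVVURXjPkAA5qJqFVlZ3dzV4iIrYAiN4d4h3Zme/oQAJuZl1QkiXZmeLzKrHExOZQSV4iHfPoiAHy4d1NERneJmqze3HIzaDJVVneJesc0AFq5ZVZlNGiniYi83LdYdgBHZni+pGdlMUZJt2dmZmeHeHVauv5wGSAmeJndICREfLeIh1RXdmd4m5Qlr/lEFnAFm5jLACMjW7dFdmiXZTNCWtoRznJndIUBrclhAkQ0dnhkiVV4cxRwB++WpwR4mFkgnqIiRFVFmmQkm3RDNIqgFs/6chJYmXaXiBA2ZlVFrKUCi5U0Z4qiR4zKlQAmmZZIpzJEVlVHu6YBm3Q0iamLqGa7pREmiYdBV1d0RlRJy5cjmmIlmoVLqGWtpSIliXZ1MCeYVVRay5dFmmNHhlQqmHWdtjM0eXVnQAWYZUWLuodnmXVmVVIZiGWcyEQzaXVmUAWYZFebqYd4mYdlRCIoiGWcylMzeYZnUAaXVGiamYd4mYdlMiRYh2aruUM0eYdnQAeXVFiZmZiIiYdTEliIh1e7t0M0iHd4MAeXZUaamZiZmHdiBZh4h1i8lUQ1iHeHMAaYVEaZmYeZmGd0NXdw=="/>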